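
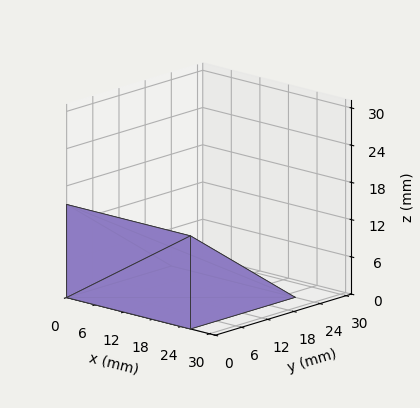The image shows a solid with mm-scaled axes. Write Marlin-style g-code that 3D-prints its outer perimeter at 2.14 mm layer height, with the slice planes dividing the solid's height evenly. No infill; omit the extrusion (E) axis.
Reading the render: the shape is a wedge (ramp): 26 × 24 mm base, rising to 15 mm along the y=0 edge and sloping linearly to z=0 at y=24 (dimensions read to the nearest mm from the axis ticks). For the g-code, the solid's height is divided into equal slices at the stated Δz and each level perimeter traced with G1 moves after a G0 lift.

; perimeter-only toolpath
G21 ; units = mm
G90 ; absolute positioning
G28 ; home
; layer 1
G0 Z2.14
G0 X0.00 Y0.00
G1 X26.00 Y0.00
G1 X26.00 Y20.57
G1 X0.00 Y20.57
G1 X0.00 Y0.00
; layer 2
G0 Z4.29
G0 X0.00 Y0.00
G1 X26.00 Y0.00
G1 X26.00 Y17.14
G1 X0.00 Y17.14
G1 X0.00 Y0.00
; layer 3
G0 Z6.43
G0 X0.00 Y0.00
G1 X26.00 Y0.00
G1 X26.00 Y13.71
G1 X0.00 Y13.71
G1 X0.00 Y0.00
; layer 4
G0 Z8.57
G0 X0.00 Y0.00
G1 X26.00 Y0.00
G1 X26.00 Y10.29
G1 X0.00 Y10.29
G1 X0.00 Y0.00
; layer 5
G0 Z10.71
G0 X0.00 Y0.00
G1 X26.00 Y0.00
G1 X26.00 Y6.86
G1 X0.00 Y6.86
G1 X0.00 Y0.00
; layer 6
G0 Z12.86
G0 X0.00 Y0.00
G1 X26.00 Y0.00
G1 X26.00 Y3.43
G1 X0.00 Y3.43
G1 X0.00 Y0.00
M2 ; end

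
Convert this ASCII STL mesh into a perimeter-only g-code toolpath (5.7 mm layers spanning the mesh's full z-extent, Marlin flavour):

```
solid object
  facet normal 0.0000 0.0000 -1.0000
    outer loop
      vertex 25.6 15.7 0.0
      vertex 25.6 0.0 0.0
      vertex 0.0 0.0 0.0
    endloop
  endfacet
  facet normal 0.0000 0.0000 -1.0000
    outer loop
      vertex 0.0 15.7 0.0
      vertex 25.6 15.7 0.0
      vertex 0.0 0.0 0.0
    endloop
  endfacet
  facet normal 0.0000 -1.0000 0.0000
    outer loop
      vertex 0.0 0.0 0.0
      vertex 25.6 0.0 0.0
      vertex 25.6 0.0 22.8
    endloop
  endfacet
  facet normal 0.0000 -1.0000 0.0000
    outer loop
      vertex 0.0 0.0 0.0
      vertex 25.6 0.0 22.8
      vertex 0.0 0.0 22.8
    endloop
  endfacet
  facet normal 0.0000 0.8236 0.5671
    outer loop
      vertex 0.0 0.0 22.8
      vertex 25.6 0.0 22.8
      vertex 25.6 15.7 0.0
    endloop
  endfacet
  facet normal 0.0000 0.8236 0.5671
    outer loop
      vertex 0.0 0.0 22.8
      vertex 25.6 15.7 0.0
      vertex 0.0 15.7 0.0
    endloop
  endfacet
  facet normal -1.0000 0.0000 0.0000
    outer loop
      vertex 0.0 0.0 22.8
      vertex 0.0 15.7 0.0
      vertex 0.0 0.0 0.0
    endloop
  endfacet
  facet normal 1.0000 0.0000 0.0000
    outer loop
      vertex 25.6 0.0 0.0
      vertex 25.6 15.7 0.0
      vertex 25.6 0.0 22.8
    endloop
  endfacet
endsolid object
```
; perimeter-only toolpath
G21 ; units = mm
G90 ; absolute positioning
G28 ; home
; layer 1
G0 Z5.7
G0 X0.0 Y0.0
G1 X25.6 Y0.0
G1 X25.6 Y11.8
G1 X0.0 Y11.8
G1 X0.0 Y0.0
; layer 2
G0 Z11.4
G0 X0.0 Y0.0
G1 X25.6 Y0.0
G1 X25.6 Y7.8
G1 X0.0 Y7.8
G1 X0.0 Y0.0
; layer 3
G0 Z17.1
G0 X0.0 Y0.0
G1 X25.6 Y0.0
G1 X25.6 Y3.9
G1 X0.0 Y3.9
G1 X0.0 Y0.0
M2 ; end

The solid is a wedge (ramp): 25.6 × 15.7 mm base, rising to 22.8 mm along the y=0 edge and sloping linearly to z=0 at y=15.7. Slicing at Δz = 5.7 mm — 4 equal slices spanning the solid's height, so layer i sits at z = i·h/4 — gives 3 non-empty perimeters. Each is a 4-segment closed polygon; G0 lifts to the layer z and rapids to the start vertex, then G1 traces the edges. The cross-section shrinks linearly with z (the slice at the apex is degenerate and omitted).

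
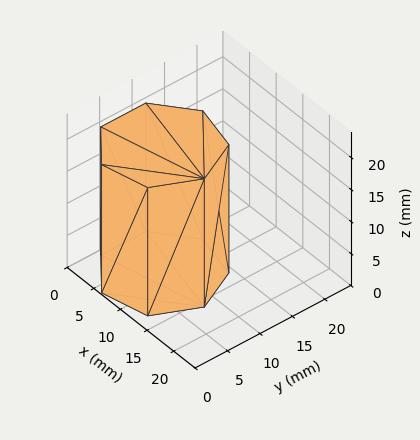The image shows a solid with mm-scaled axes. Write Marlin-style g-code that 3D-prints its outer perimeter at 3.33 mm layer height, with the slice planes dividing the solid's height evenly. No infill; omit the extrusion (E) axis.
Reading the render: the shape is a regular 7-sided prism (a cylinder approximated with 7 flat sides), circumscribed radius ≈ 8 mm, height ≈ 20 mm (dimensions read to the nearest mm from the axis ticks). For the g-code, the solid's height is divided into equal slices at the stated Δz and each level perimeter traced with G1 moves after a G0 lift.

; perimeter-only toolpath
G21 ; units = mm
G90 ; absolute positioning
G28 ; home
; layer 1
G0 Z3.33
G0 X16.00 Y8.00
G1 X12.99 Y14.25
G1 X6.22 Y15.80
G1 X0.79 Y11.47
G1 X0.79 Y4.53
G1 X6.22 Y0.20
G1 X12.99 Y1.75
G1 X16.00 Y8.00
; layer 2
G0 Z6.67
G0 X16.00 Y8.00
G1 X12.99 Y14.25
G1 X6.22 Y15.80
G1 X0.79 Y11.47
G1 X0.79 Y4.53
G1 X6.22 Y0.20
G1 X12.99 Y1.75
G1 X16.00 Y8.00
; layer 3
G0 Z10.00
G0 X16.00 Y8.00
G1 X12.99 Y14.25
G1 X6.22 Y15.80
G1 X0.79 Y11.47
G1 X0.79 Y4.53
G1 X6.22 Y0.20
G1 X12.99 Y1.75
G1 X16.00 Y8.00
; layer 4
G0 Z13.33
G0 X16.00 Y8.00
G1 X12.99 Y14.25
G1 X6.22 Y15.80
G1 X0.79 Y11.47
G1 X0.79 Y4.53
G1 X6.22 Y0.20
G1 X12.99 Y1.75
G1 X16.00 Y8.00
; layer 5
G0 Z16.67
G0 X16.00 Y8.00
G1 X12.99 Y14.25
G1 X6.22 Y15.80
G1 X0.79 Y11.47
G1 X0.79 Y4.53
G1 X6.22 Y0.20
G1 X12.99 Y1.75
G1 X16.00 Y8.00
; layer 6
G0 Z20.00
G0 X16.00 Y8.00
G1 X12.99 Y14.25
G1 X6.22 Y15.80
G1 X0.79 Y11.47
G1 X0.79 Y4.53
G1 X6.22 Y0.20
G1 X12.99 Y1.75
G1 X16.00 Y8.00
M2 ; end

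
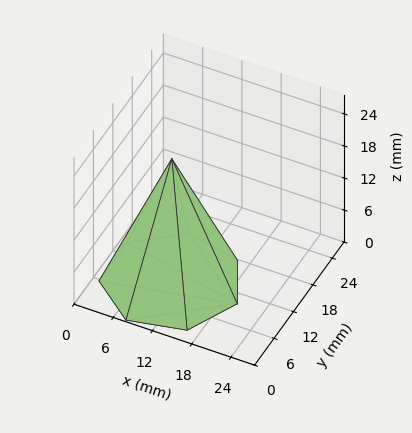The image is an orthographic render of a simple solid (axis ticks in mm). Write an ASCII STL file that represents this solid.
Reading the render: the shape is a regular 7-sided pyramid, base circumscribed radius ≈ 10 mm, apex at z ≈ 23 mm (dimensions read to the nearest mm from the axis ticks). For the STL, each face is triangulated and given an outward normal.

solid part
  facet normal 0.0000 0.0000 -1.0000
    outer loop
      vertex 7.8 19.7 0.0
      vertex 16.2 17.8 0.0
      vertex 20.0 10.0 0.0
    endloop
  endfacet
  facet normal 0.0000 0.0000 -1.0000
    outer loop
      vertex 1.0 14.3 0.0
      vertex 7.8 19.7 0.0
      vertex 20.0 10.0 0.0
    endloop
  endfacet
  facet normal 0.0000 0.0000 -1.0000
    outer loop
      vertex 1.0 5.7 0.0
      vertex 1.0 14.3 0.0
      vertex 20.0 10.0 0.0
    endloop
  endfacet
  facet normal 0.0000 0.0000 -1.0000
    outer loop
      vertex 7.8 0.3 0.0
      vertex 1.0 5.7 0.0
      vertex 20.0 10.0 0.0
    endloop
  endfacet
  facet normal 0.0000 0.0000 -1.0000
    outer loop
      vertex 16.2 2.2 0.0
      vertex 7.8 0.3 0.0
      vertex 20.0 10.0 0.0
    endloop
  endfacet
  facet normal 0.8373 0.4079 0.3640
    outer loop
      vertex 20.0 10.0 0.0
      vertex 16.2 17.8 0.0
      vertex 10.0 10.0 23.0
    endloop
  endfacet
  facet normal 0.2055 0.9086 0.3635
    outer loop
      vertex 16.2 17.8 0.0
      vertex 7.8 19.7 0.0
      vertex 10.0 10.0 23.0
    endloop
  endfacet
  facet normal -0.5794 0.7296 0.3631
    outer loop
      vertex 7.8 19.7 0.0
      vertex 1.0 14.3 0.0
      vertex 10.0 10.0 23.0
    endloop
  endfacet
  facet normal -0.9312 0.0000 0.3644
    outer loop
      vertex 1.0 14.3 0.0
      vertex 1.0 5.7 0.0
      vertex 10.0 10.0 23.0
    endloop
  endfacet
  facet normal -0.5794 -0.7296 0.3631
    outer loop
      vertex 1.0 5.7 0.0
      vertex 7.8 0.3 0.0
      vertex 10.0 10.0 23.0
    endloop
  endfacet
  facet normal 0.2055 -0.9086 0.3635
    outer loop
      vertex 7.8 0.3 0.0
      vertex 16.2 2.2 0.0
      vertex 10.0 10.0 23.0
    endloop
  endfacet
  facet normal 0.8373 -0.4079 0.3640
    outer loop
      vertex 16.2 2.2 0.0
      vertex 20.0 10.0 0.0
      vertex 10.0 10.0 23.0
    endloop
  endfacet
endsolid part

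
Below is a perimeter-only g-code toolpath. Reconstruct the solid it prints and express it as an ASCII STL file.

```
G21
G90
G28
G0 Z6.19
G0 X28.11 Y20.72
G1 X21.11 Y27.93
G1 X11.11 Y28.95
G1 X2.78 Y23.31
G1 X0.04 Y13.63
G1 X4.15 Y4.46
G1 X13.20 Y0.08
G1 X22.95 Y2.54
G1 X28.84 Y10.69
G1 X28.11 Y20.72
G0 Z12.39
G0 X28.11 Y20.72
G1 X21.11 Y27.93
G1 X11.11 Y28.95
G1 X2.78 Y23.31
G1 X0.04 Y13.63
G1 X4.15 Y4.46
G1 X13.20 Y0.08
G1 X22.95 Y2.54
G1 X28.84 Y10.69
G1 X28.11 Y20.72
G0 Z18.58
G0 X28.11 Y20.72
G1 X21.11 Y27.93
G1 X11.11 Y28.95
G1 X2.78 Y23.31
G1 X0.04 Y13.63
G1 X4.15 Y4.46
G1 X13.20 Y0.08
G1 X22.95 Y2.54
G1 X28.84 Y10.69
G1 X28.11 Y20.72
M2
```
solid part
  facet normal 0.0000 0.0000 -1.0000
    outer loop
      vertex 11.11 28.95 0.00
      vertex 21.11 27.93 0.00
      vertex 28.11 20.72 0.00
    endloop
  endfacet
  facet normal 0.0000 0.0000 -1.0000
    outer loop
      vertex 2.78 23.31 0.00
      vertex 11.11 28.95 0.00
      vertex 28.11 20.72 0.00
    endloop
  endfacet
  facet normal 0.0000 0.0000 -1.0000
    outer loop
      vertex 0.04 13.63 0.00
      vertex 2.78 23.31 0.00
      vertex 28.11 20.72 0.00
    endloop
  endfacet
  facet normal 0.0000 0.0000 -1.0000
    outer loop
      vertex 4.15 4.46 0.00
      vertex 0.04 13.63 0.00
      vertex 28.11 20.72 0.00
    endloop
  endfacet
  facet normal 0.0000 0.0000 -1.0000
    outer loop
      vertex 13.20 0.08 0.00
      vertex 4.15 4.46 0.00
      vertex 28.11 20.72 0.00
    endloop
  endfacet
  facet normal 0.0000 0.0000 -1.0000
    outer loop
      vertex 22.95 2.54 0.00
      vertex 13.20 0.08 0.00
      vertex 28.11 20.72 0.00
    endloop
  endfacet
  facet normal 0.0000 0.0000 -1.0000
    outer loop
      vertex 28.84 10.69 0.00
      vertex 22.95 2.54 0.00
      vertex 28.11 20.72 0.00
    endloop
  endfacet
  facet normal 0.0000 0.0000 1.0000
    outer loop
      vertex 28.11 20.72 18.58
      vertex 21.11 27.93 18.58
      vertex 11.11 28.95 18.58
    endloop
  endfacet
  facet normal 0.0000 0.0000 1.0000
    outer loop
      vertex 28.11 20.72 18.58
      vertex 11.11 28.95 18.58
      vertex 2.78 23.31 18.58
    endloop
  endfacet
  facet normal 0.0000 0.0000 1.0000
    outer loop
      vertex 28.11 20.72 18.58
      vertex 2.78 23.31 18.58
      vertex 0.04 13.63 18.58
    endloop
  endfacet
  facet normal 0.0000 0.0000 1.0000
    outer loop
      vertex 28.11 20.72 18.58
      vertex 0.04 13.63 18.58
      vertex 4.15 4.46 18.58
    endloop
  endfacet
  facet normal 0.0000 0.0000 1.0000
    outer loop
      vertex 28.11 20.72 18.58
      vertex 4.15 4.46 18.58
      vertex 13.20 0.08 18.58
    endloop
  endfacet
  facet normal 0.0000 0.0000 1.0000
    outer loop
      vertex 28.11 20.72 18.58
      vertex 13.20 0.08 18.58
      vertex 22.95 2.54 18.58
    endloop
  endfacet
  facet normal 0.0000 0.0000 1.0000
    outer loop
      vertex 28.11 20.72 18.58
      vertex 22.95 2.54 18.58
      vertex 28.84 10.69 18.58
    endloop
  endfacet
  facet normal 0.7175 0.6966 0.0000
    outer loop
      vertex 28.11 20.72 0.00
      vertex 21.11 27.93 0.00
      vertex 21.11 27.93 18.58
    endloop
  endfacet
  facet normal 0.7175 0.6966 0.0000
    outer loop
      vertex 28.11 20.72 0.00
      vertex 21.11 27.93 18.58
      vertex 28.11 20.72 18.58
    endloop
  endfacet
  facet normal 0.1015 0.9948 0.0000
    outer loop
      vertex 21.11 27.93 0.00
      vertex 11.11 28.95 0.00
      vertex 11.11 28.95 18.58
    endloop
  endfacet
  facet normal 0.1015 0.9948 0.0000
    outer loop
      vertex 21.11 27.93 0.00
      vertex 11.11 28.95 18.58
      vertex 21.11 27.93 18.58
    endloop
  endfacet
  facet normal -0.5607 0.8281 0.0000
    outer loop
      vertex 11.11 28.95 0.00
      vertex 2.78 23.31 0.00
      vertex 2.78 23.31 18.58
    endloop
  endfacet
  facet normal -0.5607 0.8281 0.0000
    outer loop
      vertex 11.11 28.95 0.00
      vertex 2.78 23.31 18.58
      vertex 11.11 28.95 18.58
    endloop
  endfacet
  facet normal -0.9622 0.2724 0.0000
    outer loop
      vertex 2.78 23.31 0.00
      vertex 0.04 13.63 0.00
      vertex 0.04 13.63 18.58
    endloop
  endfacet
  facet normal -0.9622 0.2724 0.0000
    outer loop
      vertex 2.78 23.31 0.00
      vertex 0.04 13.63 18.58
      vertex 2.78 23.31 18.58
    endloop
  endfacet
  facet normal -0.9125 -0.4090 0.0000
    outer loop
      vertex 0.04 13.63 0.00
      vertex 4.15 4.46 0.00
      vertex 4.15 4.46 18.58
    endloop
  endfacet
  facet normal -0.9125 -0.4090 0.0000
    outer loop
      vertex 0.04 13.63 0.00
      vertex 4.15 4.46 18.58
      vertex 0.04 13.63 18.58
    endloop
  endfacet
  facet normal -0.4356 -0.9001 0.0000
    outer loop
      vertex 4.15 4.46 0.00
      vertex 13.20 0.08 0.00
      vertex 13.20 0.08 18.58
    endloop
  endfacet
  facet normal -0.4356 -0.9001 0.0000
    outer loop
      vertex 4.15 4.46 0.00
      vertex 13.20 0.08 18.58
      vertex 4.15 4.46 18.58
    endloop
  endfacet
  facet normal 0.2446 -0.9696 0.0000
    outer loop
      vertex 13.20 0.08 0.00
      vertex 22.95 2.54 0.00
      vertex 22.95 2.54 18.58
    endloop
  endfacet
  facet normal 0.2446 -0.9696 0.0000
    outer loop
      vertex 13.20 0.08 0.00
      vertex 22.95 2.54 18.58
      vertex 13.20 0.08 18.58
    endloop
  endfacet
  facet normal 0.8105 -0.5857 0.0000
    outer loop
      vertex 22.95 2.54 0.00
      vertex 28.84 10.69 0.00
      vertex 28.84 10.69 18.58
    endloop
  endfacet
  facet normal 0.8105 -0.5857 0.0000
    outer loop
      vertex 22.95 2.54 0.00
      vertex 28.84 10.69 18.58
      vertex 22.95 2.54 18.58
    endloop
  endfacet
  facet normal 0.9974 0.0726 0.0000
    outer loop
      vertex 28.84 10.69 0.00
      vertex 28.11 20.72 0.00
      vertex 28.11 20.72 18.58
    endloop
  endfacet
  facet normal 0.9974 0.0726 0.0000
    outer loop
      vertex 28.84 10.69 0.00
      vertex 28.11 20.72 18.58
      vertex 28.84 10.69 18.58
    endloop
  endfacet
endsolid part

The G0 Z moves step by Δz≈6.19 mm. Every layer's G1 loop is the same polygon, so the solid is a straight extrusion of it from z=0 to z≈18.6. Closing with flat bottom and top caps and triangulating gives 32 facets — a regular 9-sided prism (a cylinder approximated with 9 flat sides), circumscribed radius ≈ 14.7 mm, height ≈ 18.6 mm.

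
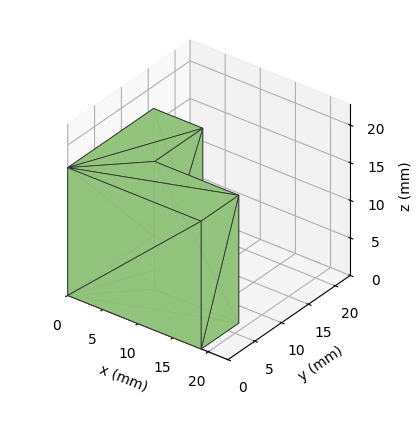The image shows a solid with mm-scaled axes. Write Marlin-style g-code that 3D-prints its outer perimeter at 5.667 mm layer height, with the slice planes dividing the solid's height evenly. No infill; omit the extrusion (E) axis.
Reading the render: the shape is an L-shaped prism: outer 19 × 16 mm, arm thicknesses ≈ 7 mm (horizontal) and 7 mm (vertical), extruded 17 mm in z (dimensions read to the nearest mm from the axis ticks). For the g-code, the solid's height is divided into equal slices at the stated Δz and each level perimeter traced with G1 moves after a G0 lift.

; perimeter-only toolpath
G21 ; units = mm
G90 ; absolute positioning
G28 ; home
; layer 1
G0 Z5.667
G0 X0.000 Y0.000
G1 X19.000 Y0.000
G1 X19.000 Y7.000
G1 X7.000 Y7.000
G1 X7.000 Y16.000
G1 X0.000 Y16.000
G1 X0.000 Y0.000
; layer 2
G0 Z11.333
G0 X0.000 Y0.000
G1 X19.000 Y0.000
G1 X19.000 Y7.000
G1 X7.000 Y7.000
G1 X7.000 Y16.000
G1 X0.000 Y16.000
G1 X0.000 Y0.000
; layer 3
G0 Z17.000
G0 X0.000 Y0.000
G1 X19.000 Y0.000
G1 X19.000 Y7.000
G1 X7.000 Y7.000
G1 X7.000 Y16.000
G1 X0.000 Y16.000
G1 X0.000 Y0.000
M2 ; end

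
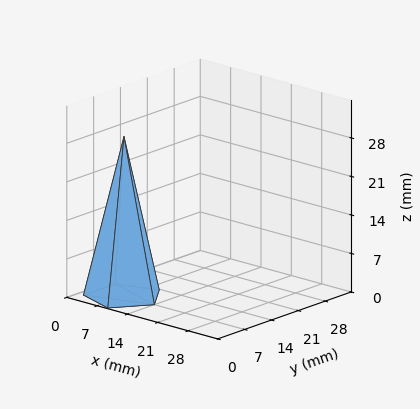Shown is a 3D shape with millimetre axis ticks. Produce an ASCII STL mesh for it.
Reading the render: the shape is a regular 5-sided pyramid, base circumscribed radius ≈ 7 mm, apex at z ≈ 29 mm (dimensions read to the nearest mm from the axis ticks). For the STL, each face is triangulated and given an outward normal.

solid part
  facet normal 0.0000 0.0000 -1.0000
    outer loop
      vertex 1.3 11.1 0.0
      vertex 9.2 13.7 0.0
      vertex 14.0 7.0 0.0
    endloop
  endfacet
  facet normal 0.0000 0.0000 -1.0000
    outer loop
      vertex 1.3 2.9 0.0
      vertex 1.3 11.1 0.0
      vertex 14.0 7.0 0.0
    endloop
  endfacet
  facet normal 0.0000 0.0000 -1.0000
    outer loop
      vertex 9.2 0.3 0.0
      vertex 1.3 2.9 0.0
      vertex 14.0 7.0 0.0
    endloop
  endfacet
  facet normal 0.7977 0.5715 0.1925
    outer loop
      vertex 14.0 7.0 0.0
      vertex 9.2 13.7 0.0
      vertex 7.0 7.0 29.0
    endloop
  endfacet
  facet normal -0.3068 0.9322 0.1921
    outer loop
      vertex 9.2 13.7 0.0
      vertex 1.3 11.1 0.0
      vertex 7.0 7.0 29.0
    endloop
  endfacet
  facet normal -0.9812 0.0000 0.1929
    outer loop
      vertex 1.3 11.1 0.0
      vertex 1.3 2.9 0.0
      vertex 7.0 7.0 29.0
    endloop
  endfacet
  facet normal -0.3068 -0.9322 0.1921
    outer loop
      vertex 1.3 2.9 0.0
      vertex 9.2 0.3 0.0
      vertex 7.0 7.0 29.0
    endloop
  endfacet
  facet normal 0.7977 -0.5715 0.1925
    outer loop
      vertex 9.2 0.3 0.0
      vertex 14.0 7.0 0.0
      vertex 7.0 7.0 29.0
    endloop
  endfacet
endsolid part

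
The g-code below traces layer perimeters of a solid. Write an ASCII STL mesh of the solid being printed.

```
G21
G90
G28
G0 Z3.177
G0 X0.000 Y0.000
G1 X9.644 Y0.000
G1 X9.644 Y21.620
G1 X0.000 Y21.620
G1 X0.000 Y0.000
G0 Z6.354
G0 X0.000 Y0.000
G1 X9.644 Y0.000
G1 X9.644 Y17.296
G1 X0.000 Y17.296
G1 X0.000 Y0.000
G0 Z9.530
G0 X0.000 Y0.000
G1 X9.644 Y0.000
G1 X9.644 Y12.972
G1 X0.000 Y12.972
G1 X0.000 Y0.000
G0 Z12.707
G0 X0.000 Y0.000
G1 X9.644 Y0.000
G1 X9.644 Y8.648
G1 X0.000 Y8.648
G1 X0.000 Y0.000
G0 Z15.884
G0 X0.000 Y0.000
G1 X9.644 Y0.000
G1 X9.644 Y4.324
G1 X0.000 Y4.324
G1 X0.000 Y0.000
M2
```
solid part
  facet normal 0.0000 0.0000 -1.0000
    outer loop
      vertex 9.644 25.944 0.000
      vertex 9.644 0.000 0.000
      vertex 0.000 0.000 0.000
    endloop
  endfacet
  facet normal 0.0000 0.0000 -1.0000
    outer loop
      vertex 0.000 25.944 0.000
      vertex 9.644 25.944 0.000
      vertex 0.000 0.000 0.000
    endloop
  endfacet
  facet normal 0.0000 -1.0000 0.0000
    outer loop
      vertex 0.000 0.000 0.000
      vertex 9.644 0.000 0.000
      vertex 9.644 0.000 19.061
    endloop
  endfacet
  facet normal 0.0000 -1.0000 0.0000
    outer loop
      vertex 0.000 0.000 0.000
      vertex 9.644 0.000 19.061
      vertex 0.000 0.000 19.061
    endloop
  endfacet
  facet normal 0.0000 0.5921 0.8059
    outer loop
      vertex 0.000 0.000 19.061
      vertex 9.644 0.000 19.061
      vertex 9.644 25.944 0.000
    endloop
  endfacet
  facet normal 0.0000 0.5921 0.8059
    outer loop
      vertex 0.000 0.000 19.061
      vertex 9.644 25.944 0.000
      vertex 0.000 25.944 0.000
    endloop
  endfacet
  facet normal -1.0000 0.0000 0.0000
    outer loop
      vertex 0.000 0.000 19.061
      vertex 0.000 25.944 0.000
      vertex 0.000 0.000 0.000
    endloop
  endfacet
  facet normal 1.0000 0.0000 0.0000
    outer loop
      vertex 9.644 0.000 0.000
      vertex 9.644 25.944 0.000
      vertex 9.644 0.000 19.061
    endloop
  endfacet
endsolid part

The G0 Z moves step by Δz≈3.177 mm. The G1 loops shrink linearly with z, so the solid tapers from its base footprint up to z≈19.1. Closing with a flat bottom cap and the tapered top and triangulating gives 8 facets — a wedge (ramp): 9.64 × 25.9 mm base, rising to 19.1 mm along the y=0 edge and sloping linearly to z=0 at y=25.9.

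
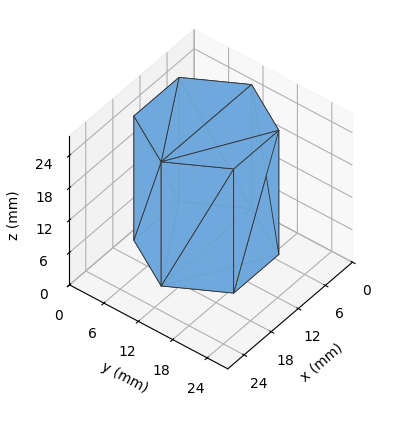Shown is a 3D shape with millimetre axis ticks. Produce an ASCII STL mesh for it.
Reading the render: the shape is a regular 6-sided prism (a cylinder approximated with 6 flat sides), circumscribed radius ≈ 10 mm, height ≈ 23 mm (dimensions read to the nearest mm from the axis ticks). For the STL, each face is triangulated and given an outward normal.

solid part
  facet normal 0.0000 0.0000 -1.0000
    outer loop
      vertex 5.0 18.7 0.0
      vertex 15.0 18.7 0.0
      vertex 20.0 10.0 0.0
    endloop
  endfacet
  facet normal 0.0000 0.0000 -1.0000
    outer loop
      vertex 0.0 10.0 0.0
      vertex 5.0 18.7 0.0
      vertex 20.0 10.0 0.0
    endloop
  endfacet
  facet normal 0.0000 0.0000 -1.0000
    outer loop
      vertex 5.0 1.3 0.0
      vertex 0.0 10.0 0.0
      vertex 20.0 10.0 0.0
    endloop
  endfacet
  facet normal 0.0000 0.0000 -1.0000
    outer loop
      vertex 15.0 1.3 0.0
      vertex 5.0 1.3 0.0
      vertex 20.0 10.0 0.0
    endloop
  endfacet
  facet normal 0.0000 0.0000 1.0000
    outer loop
      vertex 20.0 10.0 23.0
      vertex 15.0 18.7 23.0
      vertex 5.0 18.7 23.0
    endloop
  endfacet
  facet normal 0.0000 0.0000 1.0000
    outer loop
      vertex 20.0 10.0 23.0
      vertex 5.0 18.7 23.0
      vertex 0.0 10.0 23.0
    endloop
  endfacet
  facet normal 0.0000 0.0000 1.0000
    outer loop
      vertex 20.0 10.0 23.0
      vertex 0.0 10.0 23.0
      vertex 5.0 1.3 23.0
    endloop
  endfacet
  facet normal 0.0000 0.0000 1.0000
    outer loop
      vertex 20.0 10.0 23.0
      vertex 5.0 1.3 23.0
      vertex 15.0 1.3 23.0
    endloop
  endfacet
  facet normal 0.8670 0.4983 0.0000
    outer loop
      vertex 20.0 10.0 0.0
      vertex 15.0 18.7 0.0
      vertex 15.0 18.7 23.0
    endloop
  endfacet
  facet normal 0.8670 0.4983 0.0000
    outer loop
      vertex 20.0 10.0 0.0
      vertex 15.0 18.7 23.0
      vertex 20.0 10.0 23.0
    endloop
  endfacet
  facet normal 0.0000 1.0000 0.0000
    outer loop
      vertex 15.0 18.7 0.0
      vertex 5.0 18.7 0.0
      vertex 5.0 18.7 23.0
    endloop
  endfacet
  facet normal 0.0000 1.0000 0.0000
    outer loop
      vertex 15.0 18.7 0.0
      vertex 5.0 18.7 23.0
      vertex 15.0 18.7 23.0
    endloop
  endfacet
  facet normal -0.8670 0.4983 0.0000
    outer loop
      vertex 5.0 18.7 0.0
      vertex 0.0 10.0 0.0
      vertex 0.0 10.0 23.0
    endloop
  endfacet
  facet normal -0.8670 0.4983 0.0000
    outer loop
      vertex 5.0 18.7 0.0
      vertex 0.0 10.0 23.0
      vertex 5.0 18.7 23.0
    endloop
  endfacet
  facet normal -0.8670 -0.4983 0.0000
    outer loop
      vertex 0.0 10.0 0.0
      vertex 5.0 1.3 0.0
      vertex 5.0 1.3 23.0
    endloop
  endfacet
  facet normal -0.8670 -0.4983 0.0000
    outer loop
      vertex 0.0 10.0 0.0
      vertex 5.0 1.3 23.0
      vertex 0.0 10.0 23.0
    endloop
  endfacet
  facet normal 0.0000 -1.0000 0.0000
    outer loop
      vertex 5.0 1.3 0.0
      vertex 15.0 1.3 0.0
      vertex 15.0 1.3 23.0
    endloop
  endfacet
  facet normal 0.0000 -1.0000 0.0000
    outer loop
      vertex 5.0 1.3 0.0
      vertex 15.0 1.3 23.0
      vertex 5.0 1.3 23.0
    endloop
  endfacet
  facet normal 0.8670 -0.4983 0.0000
    outer loop
      vertex 15.0 1.3 0.0
      vertex 20.0 10.0 0.0
      vertex 20.0 10.0 23.0
    endloop
  endfacet
  facet normal 0.8670 -0.4983 0.0000
    outer loop
      vertex 15.0 1.3 0.0
      vertex 20.0 10.0 23.0
      vertex 15.0 1.3 23.0
    endloop
  endfacet
endsolid part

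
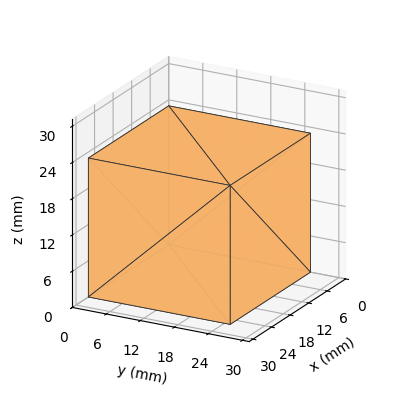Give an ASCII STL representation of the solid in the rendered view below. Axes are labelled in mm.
Reading the render: the shape is a rectangular box, roughly 26 × 25 mm footprint and 23 mm tall (dimensions read to the nearest mm from the axis ticks). For the STL, each face is triangulated and given an outward normal.

solid part
  facet normal 0.0000 0.0000 -1.0000
    outer loop
      vertex 26.0 25.0 0.0
      vertex 26.0 0.0 0.0
      vertex 0.0 0.0 0.0
    endloop
  endfacet
  facet normal 0.0000 0.0000 -1.0000
    outer loop
      vertex 0.0 25.0 0.0
      vertex 26.0 25.0 0.0
      vertex 0.0 0.0 0.0
    endloop
  endfacet
  facet normal 0.0000 0.0000 1.0000
    outer loop
      vertex 0.0 0.0 23.0
      vertex 26.0 0.0 23.0
      vertex 26.0 25.0 23.0
    endloop
  endfacet
  facet normal 0.0000 0.0000 1.0000
    outer loop
      vertex 0.0 0.0 23.0
      vertex 26.0 25.0 23.0
      vertex 0.0 25.0 23.0
    endloop
  endfacet
  facet normal 0.0000 -1.0000 0.0000
    outer loop
      vertex 0.0 0.0 0.0
      vertex 26.0 0.0 0.0
      vertex 26.0 0.0 23.0
    endloop
  endfacet
  facet normal 0.0000 -1.0000 0.0000
    outer loop
      vertex 0.0 0.0 0.0
      vertex 26.0 0.0 23.0
      vertex 0.0 0.0 23.0
    endloop
  endfacet
  facet normal 0.0000 1.0000 0.0000
    outer loop
      vertex 26.0 25.0 23.0
      vertex 26.0 25.0 0.0
      vertex 0.0 25.0 0.0
    endloop
  endfacet
  facet normal 0.0000 1.0000 0.0000
    outer loop
      vertex 0.0 25.0 23.0
      vertex 26.0 25.0 23.0
      vertex 0.0 25.0 0.0
    endloop
  endfacet
  facet normal -1.0000 0.0000 0.0000
    outer loop
      vertex 0.0 25.0 23.0
      vertex 0.0 25.0 0.0
      vertex 0.0 0.0 0.0
    endloop
  endfacet
  facet normal -1.0000 0.0000 0.0000
    outer loop
      vertex 0.0 0.0 23.0
      vertex 0.0 25.0 23.0
      vertex 0.0 0.0 0.0
    endloop
  endfacet
  facet normal 1.0000 0.0000 0.0000
    outer loop
      vertex 26.0 0.0 0.0
      vertex 26.0 25.0 0.0
      vertex 26.0 25.0 23.0
    endloop
  endfacet
  facet normal 1.0000 0.0000 0.0000
    outer loop
      vertex 26.0 0.0 0.0
      vertex 26.0 25.0 23.0
      vertex 26.0 0.0 23.0
    endloop
  endfacet
endsolid part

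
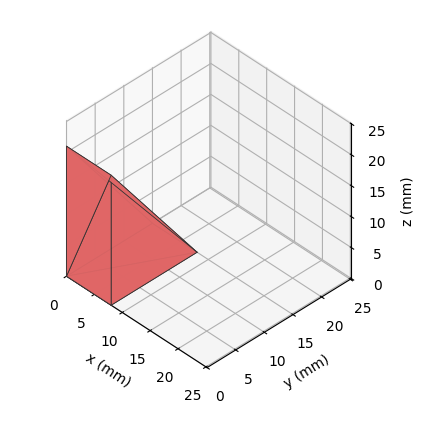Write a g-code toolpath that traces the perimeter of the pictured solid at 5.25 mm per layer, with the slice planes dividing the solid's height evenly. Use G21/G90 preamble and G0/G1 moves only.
Reading the render: the shape is a wedge (ramp): 8 × 15 mm base, rising to 21 mm along the y=0 edge and sloping linearly to z=0 at y=15 (dimensions read to the nearest mm from the axis ticks). For the g-code, the solid's height is divided into equal slices at the stated Δz and each level perimeter traced with G1 moves after a G0 lift.

; perimeter-only toolpath
G21 ; units = mm
G90 ; absolute positioning
G28 ; home
; layer 1
G0 Z5.25
G0 X0.00 Y0.00
G1 X8.00 Y0.00
G1 X8.00 Y11.25
G1 X0.00 Y11.25
G1 X0.00 Y0.00
; layer 2
G0 Z10.50
G0 X0.00 Y0.00
G1 X8.00 Y0.00
G1 X8.00 Y7.50
G1 X0.00 Y7.50
G1 X0.00 Y0.00
; layer 3
G0 Z15.75
G0 X0.00 Y0.00
G1 X8.00 Y0.00
G1 X8.00 Y3.75
G1 X0.00 Y3.75
G1 X0.00 Y0.00
M2 ; end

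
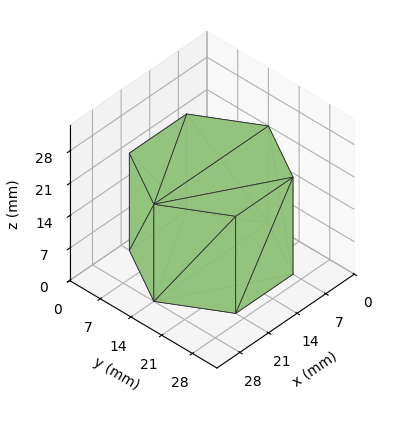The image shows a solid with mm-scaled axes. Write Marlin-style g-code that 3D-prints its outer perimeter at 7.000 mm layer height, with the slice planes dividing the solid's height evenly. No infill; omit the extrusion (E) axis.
Reading the render: the shape is a regular 6-sided prism (a cylinder approximated with 6 flat sides), circumscribed radius ≈ 14 mm, height ≈ 21 mm (dimensions read to the nearest mm from the axis ticks). For the g-code, the solid's height is divided into equal slices at the stated Δz and each level perimeter traced with G1 moves after a G0 lift.

; perimeter-only toolpath
G21 ; units = mm
G90 ; absolute positioning
G28 ; home
; layer 1
G0 Z7.000
G0 X28.000 Y14.000
G1 X21.000 Y26.124
G1 X7.000 Y26.124
G1 X0.000 Y14.000
G1 X7.000 Y1.876
G1 X21.000 Y1.876
G1 X28.000 Y14.000
; layer 2
G0 Z14.000
G0 X28.000 Y14.000
G1 X21.000 Y26.124
G1 X7.000 Y26.124
G1 X0.000 Y14.000
G1 X7.000 Y1.876
G1 X21.000 Y1.876
G1 X28.000 Y14.000
; layer 3
G0 Z21.000
G0 X28.000 Y14.000
G1 X21.000 Y26.124
G1 X7.000 Y26.124
G1 X0.000 Y14.000
G1 X7.000 Y1.876
G1 X21.000 Y1.876
G1 X28.000 Y14.000
M2 ; end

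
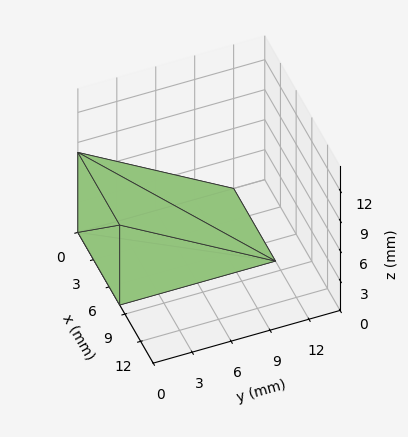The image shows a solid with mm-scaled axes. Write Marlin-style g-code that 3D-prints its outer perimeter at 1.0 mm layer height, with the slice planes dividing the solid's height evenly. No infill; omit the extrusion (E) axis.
Reading the render: the shape is a wedge (ramp): 8 × 12 mm base, rising to 8 mm along the y=0 edge and sloping linearly to z=0 at y=12 (dimensions read to the nearest mm from the axis ticks). For the g-code, the solid's height is divided into equal slices at the stated Δz and each level perimeter traced with G1 moves after a G0 lift.

; perimeter-only toolpath
G21 ; units = mm
G90 ; absolute positioning
G28 ; home
; layer 1
G0 Z1.0
G0 X0.0 Y0.0
G1 X8.0 Y0.0
G1 X8.0 Y10.5
G1 X0.0 Y10.5
G1 X0.0 Y0.0
; layer 2
G0 Z2.0
G0 X0.0 Y0.0
G1 X8.0 Y0.0
G1 X8.0 Y9.0
G1 X0.0 Y9.0
G1 X0.0 Y0.0
; layer 3
G0 Z3.0
G0 X0.0 Y0.0
G1 X8.0 Y0.0
G1 X8.0 Y7.5
G1 X0.0 Y7.5
G1 X0.0 Y0.0
; layer 4
G0 Z4.0
G0 X0.0 Y0.0
G1 X8.0 Y0.0
G1 X8.0 Y6.0
G1 X0.0 Y6.0
G1 X0.0 Y0.0
; layer 5
G0 Z5.0
G0 X0.0 Y0.0
G1 X8.0 Y0.0
G1 X8.0 Y4.5
G1 X0.0 Y4.5
G1 X0.0 Y0.0
; layer 6
G0 Z6.0
G0 X0.0 Y0.0
G1 X8.0 Y0.0
G1 X8.0 Y3.0
G1 X0.0 Y3.0
G1 X0.0 Y0.0
; layer 7
G0 Z7.0
G0 X0.0 Y0.0
G1 X8.0 Y0.0
G1 X8.0 Y1.5
G1 X0.0 Y1.5
G1 X0.0 Y0.0
M2 ; end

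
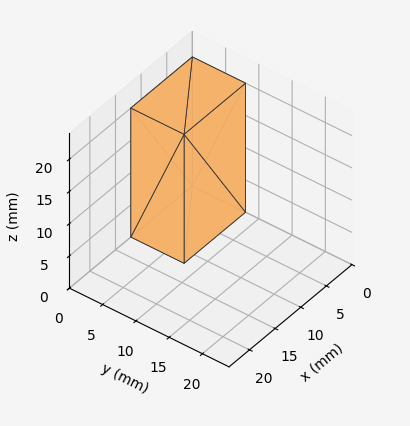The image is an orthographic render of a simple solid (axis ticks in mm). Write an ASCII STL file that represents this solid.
Reading the render: the shape is a rectangular box, roughly 12 × 8 mm footprint and 20 mm tall (dimensions read to the nearest mm from the axis ticks). For the STL, each face is triangulated and given an outward normal.

solid part
  facet normal 0.0000 0.0000 -1.0000
    outer loop
      vertex 12.000 8.000 0.000
      vertex 12.000 0.000 0.000
      vertex 0.000 0.000 0.000
    endloop
  endfacet
  facet normal 0.0000 0.0000 -1.0000
    outer loop
      vertex 0.000 8.000 0.000
      vertex 12.000 8.000 0.000
      vertex 0.000 0.000 0.000
    endloop
  endfacet
  facet normal 0.0000 0.0000 1.0000
    outer loop
      vertex 0.000 0.000 20.000
      vertex 12.000 0.000 20.000
      vertex 12.000 8.000 20.000
    endloop
  endfacet
  facet normal 0.0000 0.0000 1.0000
    outer loop
      vertex 0.000 0.000 20.000
      vertex 12.000 8.000 20.000
      vertex 0.000 8.000 20.000
    endloop
  endfacet
  facet normal 0.0000 -1.0000 0.0000
    outer loop
      vertex 0.000 0.000 0.000
      vertex 12.000 0.000 0.000
      vertex 12.000 0.000 20.000
    endloop
  endfacet
  facet normal 0.0000 -1.0000 0.0000
    outer loop
      vertex 0.000 0.000 0.000
      vertex 12.000 0.000 20.000
      vertex 0.000 0.000 20.000
    endloop
  endfacet
  facet normal 0.0000 1.0000 0.0000
    outer loop
      vertex 12.000 8.000 20.000
      vertex 12.000 8.000 0.000
      vertex 0.000 8.000 0.000
    endloop
  endfacet
  facet normal 0.0000 1.0000 0.0000
    outer loop
      vertex 0.000 8.000 20.000
      vertex 12.000 8.000 20.000
      vertex 0.000 8.000 0.000
    endloop
  endfacet
  facet normal -1.0000 0.0000 0.0000
    outer loop
      vertex 0.000 8.000 20.000
      vertex 0.000 8.000 0.000
      vertex 0.000 0.000 0.000
    endloop
  endfacet
  facet normal -1.0000 0.0000 0.0000
    outer loop
      vertex 0.000 0.000 20.000
      vertex 0.000 8.000 20.000
      vertex 0.000 0.000 0.000
    endloop
  endfacet
  facet normal 1.0000 0.0000 0.0000
    outer loop
      vertex 12.000 0.000 0.000
      vertex 12.000 8.000 0.000
      vertex 12.000 8.000 20.000
    endloop
  endfacet
  facet normal 1.0000 0.0000 0.0000
    outer loop
      vertex 12.000 0.000 0.000
      vertex 12.000 8.000 20.000
      vertex 12.000 0.000 20.000
    endloop
  endfacet
endsolid part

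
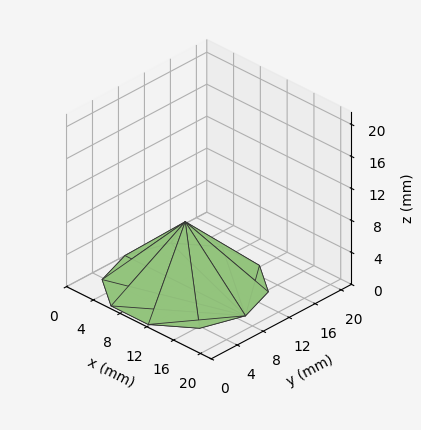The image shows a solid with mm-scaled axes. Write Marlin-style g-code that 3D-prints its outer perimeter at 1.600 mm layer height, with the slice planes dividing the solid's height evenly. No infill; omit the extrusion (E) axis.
Reading the render: the shape is a regular 10-sided pyramid, base circumscribed radius ≈ 9 mm, apex at z ≈ 8 mm (dimensions read to the nearest mm from the axis ticks). For the g-code, the solid's height is divided into equal slices at the stated Δz and each level perimeter traced with G1 moves after a G0 lift.

; perimeter-only toolpath
G21 ; units = mm
G90 ; absolute positioning
G28 ; home
; layer 1
G0 Z1.600
G0 X16.200 Y9.000
G1 X14.825 Y13.232
G1 X11.225 Y15.848
G1 X6.775 Y15.848
G1 X3.175 Y13.232
G1 X1.800 Y9.000
G1 X3.175 Y4.768
G1 X6.775 Y2.152
G1 X11.225 Y2.152
G1 X14.825 Y4.768
G1 X16.200 Y9.000
; layer 2
G0 Z3.200
G0 X14.400 Y9.000
G1 X13.369 Y12.174
G1 X10.669 Y14.136
G1 X7.331 Y14.136
G1 X4.631 Y12.174
G1 X3.600 Y9.000
G1 X4.631 Y5.826
G1 X7.331 Y3.864
G1 X10.669 Y3.864
G1 X13.369 Y5.826
G1 X14.400 Y9.000
; layer 3
G0 Z4.800
G0 X12.600 Y9.000
G1 X11.912 Y11.116
G1 X10.112 Y12.424
G1 X7.888 Y12.424
G1 X6.088 Y11.116
G1 X5.400 Y9.000
G1 X6.088 Y6.884
G1 X7.888 Y5.576
G1 X10.112 Y5.576
G1 X11.912 Y6.884
G1 X12.600 Y9.000
; layer 4
G0 Z6.400
G0 X10.800 Y9.000
G1 X10.456 Y10.058
G1 X9.556 Y10.712
G1 X8.444 Y10.712
G1 X7.544 Y10.058
G1 X7.200 Y9.000
G1 X7.544 Y7.942
G1 X8.444 Y7.288
G1 X9.556 Y7.288
G1 X10.456 Y7.942
G1 X10.800 Y9.000
M2 ; end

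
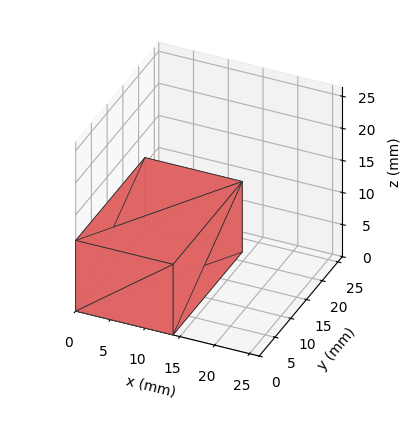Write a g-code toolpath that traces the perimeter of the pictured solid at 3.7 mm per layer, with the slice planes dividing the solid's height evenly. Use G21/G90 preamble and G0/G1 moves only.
Reading the render: the shape is a rectangular box, roughly 14 × 22 mm footprint and 11 mm tall (dimensions read to the nearest mm from the axis ticks). For the g-code, the solid's height is divided into equal slices at the stated Δz and each level perimeter traced with G1 moves after a G0 lift.

; perimeter-only toolpath
G21 ; units = mm
G90 ; absolute positioning
G28 ; home
; layer 1
G0 Z3.7
G0 X0.0 Y0.0
G1 X14.0 Y0.0
G1 X14.0 Y22.0
G1 X0.0 Y22.0
G1 X0.0 Y0.0
; layer 2
G0 Z7.3
G0 X0.0 Y0.0
G1 X14.0 Y0.0
G1 X14.0 Y22.0
G1 X0.0 Y22.0
G1 X0.0 Y0.0
; layer 3
G0 Z11.0
G0 X0.0 Y0.0
G1 X14.0 Y0.0
G1 X14.0 Y22.0
G1 X0.0 Y22.0
G1 X0.0 Y0.0
M2 ; end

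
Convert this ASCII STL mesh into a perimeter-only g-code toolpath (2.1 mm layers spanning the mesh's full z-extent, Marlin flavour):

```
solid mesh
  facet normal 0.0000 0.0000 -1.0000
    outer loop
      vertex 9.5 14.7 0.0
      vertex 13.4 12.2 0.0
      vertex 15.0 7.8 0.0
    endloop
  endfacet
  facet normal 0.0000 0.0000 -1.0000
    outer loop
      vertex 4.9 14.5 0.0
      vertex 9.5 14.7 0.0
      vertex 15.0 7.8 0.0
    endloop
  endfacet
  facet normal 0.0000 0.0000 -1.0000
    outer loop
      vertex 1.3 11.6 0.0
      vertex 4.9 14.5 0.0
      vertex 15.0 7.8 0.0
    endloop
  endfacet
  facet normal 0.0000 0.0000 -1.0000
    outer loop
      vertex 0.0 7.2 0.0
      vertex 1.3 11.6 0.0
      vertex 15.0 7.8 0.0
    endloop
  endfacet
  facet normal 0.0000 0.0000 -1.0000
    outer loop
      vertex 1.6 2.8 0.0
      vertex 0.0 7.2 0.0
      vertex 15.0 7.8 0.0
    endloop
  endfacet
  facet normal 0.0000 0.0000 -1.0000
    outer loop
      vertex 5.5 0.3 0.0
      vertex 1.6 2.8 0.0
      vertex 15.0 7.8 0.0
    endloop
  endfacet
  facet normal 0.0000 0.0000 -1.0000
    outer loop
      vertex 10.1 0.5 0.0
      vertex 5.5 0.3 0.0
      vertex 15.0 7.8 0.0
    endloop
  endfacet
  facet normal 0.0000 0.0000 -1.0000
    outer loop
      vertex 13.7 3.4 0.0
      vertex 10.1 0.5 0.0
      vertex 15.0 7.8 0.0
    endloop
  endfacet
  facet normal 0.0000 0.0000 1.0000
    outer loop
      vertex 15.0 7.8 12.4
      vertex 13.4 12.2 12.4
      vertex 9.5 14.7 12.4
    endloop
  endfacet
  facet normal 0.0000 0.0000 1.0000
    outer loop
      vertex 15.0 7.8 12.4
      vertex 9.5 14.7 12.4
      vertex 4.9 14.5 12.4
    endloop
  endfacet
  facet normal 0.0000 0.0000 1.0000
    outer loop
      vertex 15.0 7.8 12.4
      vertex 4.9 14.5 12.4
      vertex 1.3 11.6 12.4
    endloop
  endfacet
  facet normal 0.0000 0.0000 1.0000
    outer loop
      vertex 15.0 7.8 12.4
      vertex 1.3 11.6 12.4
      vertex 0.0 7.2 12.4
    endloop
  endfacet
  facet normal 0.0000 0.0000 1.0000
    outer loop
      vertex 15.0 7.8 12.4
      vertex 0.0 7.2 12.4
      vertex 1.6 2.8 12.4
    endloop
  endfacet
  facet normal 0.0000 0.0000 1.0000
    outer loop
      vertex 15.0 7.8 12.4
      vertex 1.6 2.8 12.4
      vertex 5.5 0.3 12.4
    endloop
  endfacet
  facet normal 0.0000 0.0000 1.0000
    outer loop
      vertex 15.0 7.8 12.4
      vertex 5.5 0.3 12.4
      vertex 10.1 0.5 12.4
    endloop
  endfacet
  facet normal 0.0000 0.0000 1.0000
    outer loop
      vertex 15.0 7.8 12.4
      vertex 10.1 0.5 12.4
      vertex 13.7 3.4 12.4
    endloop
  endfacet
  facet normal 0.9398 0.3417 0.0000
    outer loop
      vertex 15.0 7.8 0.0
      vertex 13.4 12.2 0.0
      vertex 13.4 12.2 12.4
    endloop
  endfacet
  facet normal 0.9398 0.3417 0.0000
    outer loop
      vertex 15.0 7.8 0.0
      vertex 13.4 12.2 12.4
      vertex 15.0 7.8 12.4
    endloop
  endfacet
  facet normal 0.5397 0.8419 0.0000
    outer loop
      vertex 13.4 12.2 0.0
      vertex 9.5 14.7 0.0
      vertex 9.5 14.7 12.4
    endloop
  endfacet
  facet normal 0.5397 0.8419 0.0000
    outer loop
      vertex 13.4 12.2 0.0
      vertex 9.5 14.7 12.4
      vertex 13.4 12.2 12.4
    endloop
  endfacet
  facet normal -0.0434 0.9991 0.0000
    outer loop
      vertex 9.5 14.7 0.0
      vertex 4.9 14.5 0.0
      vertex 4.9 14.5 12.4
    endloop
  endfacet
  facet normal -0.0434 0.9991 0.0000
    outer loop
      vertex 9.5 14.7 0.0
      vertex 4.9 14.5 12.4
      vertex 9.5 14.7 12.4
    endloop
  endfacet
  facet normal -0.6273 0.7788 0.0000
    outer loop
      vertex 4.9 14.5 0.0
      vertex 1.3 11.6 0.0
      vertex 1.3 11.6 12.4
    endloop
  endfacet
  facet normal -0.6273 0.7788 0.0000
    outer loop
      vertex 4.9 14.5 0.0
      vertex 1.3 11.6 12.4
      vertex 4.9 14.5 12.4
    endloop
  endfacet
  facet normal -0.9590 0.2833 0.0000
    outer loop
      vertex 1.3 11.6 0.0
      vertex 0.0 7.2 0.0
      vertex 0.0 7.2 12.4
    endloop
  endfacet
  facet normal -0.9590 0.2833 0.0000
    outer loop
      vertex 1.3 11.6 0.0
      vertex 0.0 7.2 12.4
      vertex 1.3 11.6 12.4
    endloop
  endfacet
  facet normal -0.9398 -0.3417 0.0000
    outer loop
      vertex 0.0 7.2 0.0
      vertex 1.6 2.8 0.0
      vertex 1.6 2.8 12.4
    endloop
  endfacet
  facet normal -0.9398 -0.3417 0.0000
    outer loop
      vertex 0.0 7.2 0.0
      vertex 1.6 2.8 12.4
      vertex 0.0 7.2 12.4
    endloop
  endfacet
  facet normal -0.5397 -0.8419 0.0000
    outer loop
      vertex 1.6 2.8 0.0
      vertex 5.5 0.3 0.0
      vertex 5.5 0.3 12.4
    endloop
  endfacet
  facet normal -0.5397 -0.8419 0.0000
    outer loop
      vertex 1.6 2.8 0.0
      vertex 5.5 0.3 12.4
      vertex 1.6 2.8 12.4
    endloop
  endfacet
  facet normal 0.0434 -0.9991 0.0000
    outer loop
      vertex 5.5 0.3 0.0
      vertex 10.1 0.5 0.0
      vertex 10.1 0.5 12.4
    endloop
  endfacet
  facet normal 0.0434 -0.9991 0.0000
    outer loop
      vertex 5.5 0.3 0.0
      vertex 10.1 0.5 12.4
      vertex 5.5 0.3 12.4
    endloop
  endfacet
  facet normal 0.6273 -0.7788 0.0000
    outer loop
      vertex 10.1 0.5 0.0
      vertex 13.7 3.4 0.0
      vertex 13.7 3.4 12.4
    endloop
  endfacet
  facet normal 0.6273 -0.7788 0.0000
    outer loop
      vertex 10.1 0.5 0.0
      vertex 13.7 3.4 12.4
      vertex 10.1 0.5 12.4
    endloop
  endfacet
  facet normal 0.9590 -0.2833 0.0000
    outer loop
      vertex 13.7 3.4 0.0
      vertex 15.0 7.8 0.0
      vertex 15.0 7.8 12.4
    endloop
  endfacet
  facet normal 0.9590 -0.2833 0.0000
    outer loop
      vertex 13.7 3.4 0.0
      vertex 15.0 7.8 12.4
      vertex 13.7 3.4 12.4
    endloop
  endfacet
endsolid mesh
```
; perimeter-only toolpath
G21 ; units = mm
G90 ; absolute positioning
G28 ; home
; layer 1
G0 Z2.1
G0 X15.0 Y7.8
G1 X13.4 Y12.2
G1 X9.5 Y14.7
G1 X4.9 Y14.5
G1 X1.3 Y11.6
G1 X0.0 Y7.2
G1 X1.6 Y2.8
G1 X5.5 Y0.3
G1 X10.1 Y0.5
G1 X13.7 Y3.4
G1 X15.0 Y7.8
; layer 2
G0 Z4.1
G0 X15.0 Y7.8
G1 X13.4 Y12.2
G1 X9.5 Y14.7
G1 X4.9 Y14.5
G1 X1.3 Y11.6
G1 X0.0 Y7.2
G1 X1.6 Y2.8
G1 X5.5 Y0.3
G1 X10.1 Y0.5
G1 X13.7 Y3.4
G1 X15.0 Y7.8
; layer 3
G0 Z6.2
G0 X15.0 Y7.8
G1 X13.4 Y12.2
G1 X9.5 Y14.7
G1 X4.9 Y14.5
G1 X1.3 Y11.6
G1 X0.0 Y7.2
G1 X1.6 Y2.8
G1 X5.5 Y0.3
G1 X10.1 Y0.5
G1 X13.7 Y3.4
G1 X15.0 Y7.8
; layer 4
G0 Z8.3
G0 X15.0 Y7.8
G1 X13.4 Y12.2
G1 X9.5 Y14.7
G1 X4.9 Y14.5
G1 X1.3 Y11.6
G1 X0.0 Y7.2
G1 X1.6 Y2.8
G1 X5.5 Y0.3
G1 X10.1 Y0.5
G1 X13.7 Y3.4
G1 X15.0 Y7.8
; layer 5
G0 Z10.3
G0 X15.0 Y7.8
G1 X13.4 Y12.2
G1 X9.5 Y14.7
G1 X4.9 Y14.5
G1 X1.3 Y11.6
G1 X0.0 Y7.2
G1 X1.6 Y2.8
G1 X5.5 Y0.3
G1 X10.1 Y0.5
G1 X13.7 Y3.4
G1 X15.0 Y7.8
; layer 6
G0 Z12.4
G0 X15.0 Y7.8
G1 X13.4 Y12.2
G1 X9.5 Y14.7
G1 X4.9 Y14.5
G1 X1.3 Y11.6
G1 X0.0 Y7.2
G1 X1.6 Y2.8
G1 X5.5 Y0.3
G1 X10.1 Y0.5
G1 X13.7 Y3.4
G1 X15.0 Y7.8
M2 ; end

The solid is a regular 10-sided prism (a cylinder approximated with 10 flat sides), circumscribed radius ≈ 7.5 mm, height ≈ 12.4 mm. Slicing at Δz = 2.1 mm — 6 equal slices spanning the solid's height, so layer i sits at z = i·h/6 — gives 6 non-empty perimeters. Each is a 10-segment closed polygon; G0 lifts to the layer z and rapids to the start vertex, then G1 traces the edges.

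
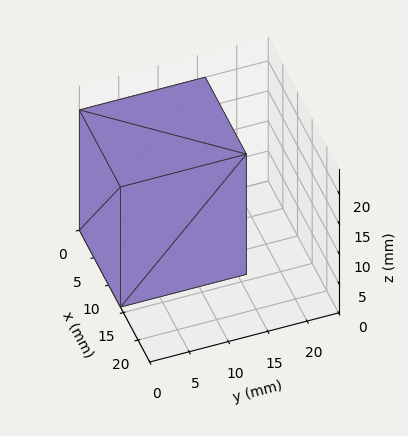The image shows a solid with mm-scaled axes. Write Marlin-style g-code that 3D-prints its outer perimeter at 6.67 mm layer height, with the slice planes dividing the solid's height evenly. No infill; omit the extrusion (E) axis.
Reading the render: the shape is a rectangular box, roughly 14 × 16 mm footprint and 20 mm tall (dimensions read to the nearest mm from the axis ticks). For the g-code, the solid's height is divided into equal slices at the stated Δz and each level perimeter traced with G1 moves after a G0 lift.

; perimeter-only toolpath
G21 ; units = mm
G90 ; absolute positioning
G28 ; home
; layer 1
G0 Z6.67
G0 X0.00 Y0.00
G1 X14.00 Y0.00
G1 X14.00 Y16.00
G1 X0.00 Y16.00
G1 X0.00 Y0.00
; layer 2
G0 Z13.33
G0 X0.00 Y0.00
G1 X14.00 Y0.00
G1 X14.00 Y16.00
G1 X0.00 Y16.00
G1 X0.00 Y0.00
; layer 3
G0 Z20.00
G0 X0.00 Y0.00
G1 X14.00 Y0.00
G1 X14.00 Y16.00
G1 X0.00 Y16.00
G1 X0.00 Y0.00
M2 ; end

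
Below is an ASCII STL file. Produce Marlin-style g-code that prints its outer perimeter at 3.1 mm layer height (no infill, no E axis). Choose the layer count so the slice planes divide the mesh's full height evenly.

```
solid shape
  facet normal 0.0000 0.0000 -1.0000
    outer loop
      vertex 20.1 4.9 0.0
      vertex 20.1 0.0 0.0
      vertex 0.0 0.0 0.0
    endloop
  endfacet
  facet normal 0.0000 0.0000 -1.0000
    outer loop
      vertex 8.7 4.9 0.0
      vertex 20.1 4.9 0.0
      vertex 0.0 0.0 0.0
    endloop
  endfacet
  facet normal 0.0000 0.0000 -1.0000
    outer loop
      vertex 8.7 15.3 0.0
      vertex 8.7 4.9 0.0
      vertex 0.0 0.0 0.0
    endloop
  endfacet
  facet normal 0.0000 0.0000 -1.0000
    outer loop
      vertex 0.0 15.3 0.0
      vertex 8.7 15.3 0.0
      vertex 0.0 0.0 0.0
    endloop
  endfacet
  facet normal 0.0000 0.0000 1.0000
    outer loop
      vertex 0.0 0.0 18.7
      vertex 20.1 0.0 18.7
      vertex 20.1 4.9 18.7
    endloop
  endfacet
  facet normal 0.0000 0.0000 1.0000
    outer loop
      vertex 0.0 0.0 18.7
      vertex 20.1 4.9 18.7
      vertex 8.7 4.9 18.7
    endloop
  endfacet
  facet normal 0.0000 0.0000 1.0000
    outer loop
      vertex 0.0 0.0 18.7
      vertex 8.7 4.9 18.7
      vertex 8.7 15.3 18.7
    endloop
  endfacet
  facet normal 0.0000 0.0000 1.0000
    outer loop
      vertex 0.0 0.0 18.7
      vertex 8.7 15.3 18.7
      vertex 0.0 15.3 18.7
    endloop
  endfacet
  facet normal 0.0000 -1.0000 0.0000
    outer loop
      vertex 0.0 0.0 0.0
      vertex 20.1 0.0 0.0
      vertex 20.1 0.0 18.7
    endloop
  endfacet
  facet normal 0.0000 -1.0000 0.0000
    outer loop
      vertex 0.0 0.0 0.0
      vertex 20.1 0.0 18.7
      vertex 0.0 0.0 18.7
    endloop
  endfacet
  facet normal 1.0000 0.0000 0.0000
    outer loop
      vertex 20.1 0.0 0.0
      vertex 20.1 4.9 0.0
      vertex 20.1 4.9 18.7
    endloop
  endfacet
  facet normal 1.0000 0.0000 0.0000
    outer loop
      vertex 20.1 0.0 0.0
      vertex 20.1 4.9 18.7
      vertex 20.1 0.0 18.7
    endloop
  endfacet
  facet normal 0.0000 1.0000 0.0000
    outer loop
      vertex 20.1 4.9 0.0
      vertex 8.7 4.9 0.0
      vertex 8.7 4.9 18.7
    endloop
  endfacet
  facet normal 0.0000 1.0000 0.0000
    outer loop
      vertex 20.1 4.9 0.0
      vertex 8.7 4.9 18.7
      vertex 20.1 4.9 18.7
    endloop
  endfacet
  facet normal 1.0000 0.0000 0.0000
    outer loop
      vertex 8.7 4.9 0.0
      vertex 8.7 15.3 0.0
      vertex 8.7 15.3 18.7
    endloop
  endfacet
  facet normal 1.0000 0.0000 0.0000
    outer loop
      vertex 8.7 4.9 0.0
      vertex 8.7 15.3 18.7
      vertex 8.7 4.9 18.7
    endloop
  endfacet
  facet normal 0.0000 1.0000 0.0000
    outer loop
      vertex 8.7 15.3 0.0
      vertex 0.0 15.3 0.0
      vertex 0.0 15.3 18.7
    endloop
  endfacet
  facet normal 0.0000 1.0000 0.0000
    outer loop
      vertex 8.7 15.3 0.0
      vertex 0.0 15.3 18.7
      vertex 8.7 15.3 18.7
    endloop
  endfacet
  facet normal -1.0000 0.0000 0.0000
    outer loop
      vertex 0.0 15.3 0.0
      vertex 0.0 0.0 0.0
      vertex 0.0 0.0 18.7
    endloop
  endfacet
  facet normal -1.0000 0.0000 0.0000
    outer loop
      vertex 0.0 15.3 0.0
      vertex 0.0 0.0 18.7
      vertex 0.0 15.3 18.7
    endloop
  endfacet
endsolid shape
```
; perimeter-only toolpath
G21 ; units = mm
G90 ; absolute positioning
G28 ; home
; layer 1
G0 Z3.1
G0 X0.0 Y0.0
G1 X20.1 Y0.0
G1 X20.1 Y4.9
G1 X8.7 Y4.9
G1 X8.7 Y15.3
G1 X0.0 Y15.3
G1 X0.0 Y0.0
; layer 2
G0 Z6.2
G0 X0.0 Y0.0
G1 X20.1 Y0.0
G1 X20.1 Y4.9
G1 X8.7 Y4.9
G1 X8.7 Y15.3
G1 X0.0 Y15.3
G1 X0.0 Y0.0
; layer 3
G0 Z9.3
G0 X0.0 Y0.0
G1 X20.1 Y0.0
G1 X20.1 Y4.9
G1 X8.7 Y4.9
G1 X8.7 Y15.3
G1 X0.0 Y15.3
G1 X0.0 Y0.0
; layer 4
G0 Z12.5
G0 X0.0 Y0.0
G1 X20.1 Y0.0
G1 X20.1 Y4.9
G1 X8.7 Y4.9
G1 X8.7 Y15.3
G1 X0.0 Y15.3
G1 X0.0 Y0.0
; layer 5
G0 Z15.6
G0 X0.0 Y0.0
G1 X20.1 Y0.0
G1 X20.1 Y4.9
G1 X8.7 Y4.9
G1 X8.7 Y15.3
G1 X0.0 Y15.3
G1 X0.0 Y0.0
; layer 6
G0 Z18.7
G0 X0.0 Y0.0
G1 X20.1 Y0.0
G1 X20.1 Y4.9
G1 X8.7 Y4.9
G1 X8.7 Y15.3
G1 X0.0 Y15.3
G1 X0.0 Y0.0
M2 ; end

The solid is an L-shaped prism: outer 20.1 × 15.3 mm, arm thicknesses ≈ 4.9 mm (horizontal) and 8.7 mm (vertical), extruded 18.7 mm in z. Slicing at Δz = 3.1 mm — 6 equal slices spanning the solid's height, so layer i sits at z = i·h/6 — gives 6 non-empty perimeters. Each is a 6-segment closed polygon; G0 lifts to the layer z and rapids to the start vertex, then G1 traces the edges.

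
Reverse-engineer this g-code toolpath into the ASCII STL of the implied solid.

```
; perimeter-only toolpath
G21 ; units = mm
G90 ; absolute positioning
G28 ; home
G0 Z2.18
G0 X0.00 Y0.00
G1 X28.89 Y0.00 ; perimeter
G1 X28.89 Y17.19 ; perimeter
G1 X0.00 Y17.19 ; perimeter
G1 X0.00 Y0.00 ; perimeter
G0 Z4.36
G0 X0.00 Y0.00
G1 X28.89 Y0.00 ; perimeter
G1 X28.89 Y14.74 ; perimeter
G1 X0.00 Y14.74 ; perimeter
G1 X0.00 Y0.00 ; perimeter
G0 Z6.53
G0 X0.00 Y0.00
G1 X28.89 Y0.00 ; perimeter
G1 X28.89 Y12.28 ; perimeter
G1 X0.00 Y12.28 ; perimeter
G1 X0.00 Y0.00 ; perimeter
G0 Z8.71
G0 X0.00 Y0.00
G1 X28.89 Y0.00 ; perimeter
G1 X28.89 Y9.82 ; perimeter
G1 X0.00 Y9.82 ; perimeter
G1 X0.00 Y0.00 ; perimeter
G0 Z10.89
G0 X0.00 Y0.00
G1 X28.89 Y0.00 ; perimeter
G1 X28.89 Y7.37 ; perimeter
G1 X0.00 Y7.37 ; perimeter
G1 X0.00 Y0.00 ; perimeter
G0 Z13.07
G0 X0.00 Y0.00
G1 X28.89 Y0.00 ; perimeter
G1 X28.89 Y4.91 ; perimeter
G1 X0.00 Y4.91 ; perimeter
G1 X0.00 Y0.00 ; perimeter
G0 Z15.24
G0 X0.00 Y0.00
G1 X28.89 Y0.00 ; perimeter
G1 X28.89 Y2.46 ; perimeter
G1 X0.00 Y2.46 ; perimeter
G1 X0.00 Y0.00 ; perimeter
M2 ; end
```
solid part
  facet normal 0.0000 0.0000 -1.0000
    outer loop
      vertex 28.89 19.65 0.00
      vertex 28.89 0.00 0.00
      vertex 0.00 0.00 0.00
    endloop
  endfacet
  facet normal 0.0000 0.0000 -1.0000
    outer loop
      vertex 0.00 19.65 0.00
      vertex 28.89 19.65 0.00
      vertex 0.00 0.00 0.00
    endloop
  endfacet
  facet normal 0.0000 -1.0000 0.0000
    outer loop
      vertex 0.00 0.00 0.00
      vertex 28.89 0.00 0.00
      vertex 28.89 0.00 17.42
    endloop
  endfacet
  facet normal 0.0000 -1.0000 0.0000
    outer loop
      vertex 0.00 0.00 0.00
      vertex 28.89 0.00 17.42
      vertex 0.00 0.00 17.42
    endloop
  endfacet
  facet normal 0.0000 0.6634 0.7483
    outer loop
      vertex 0.00 0.00 17.42
      vertex 28.89 0.00 17.42
      vertex 28.89 19.65 0.00
    endloop
  endfacet
  facet normal 0.0000 0.6634 0.7483
    outer loop
      vertex 0.00 0.00 17.42
      vertex 28.89 19.65 0.00
      vertex 0.00 19.65 0.00
    endloop
  endfacet
  facet normal -1.0000 0.0000 0.0000
    outer loop
      vertex 0.00 0.00 17.42
      vertex 0.00 19.65 0.00
      vertex 0.00 0.00 0.00
    endloop
  endfacet
  facet normal 1.0000 0.0000 0.0000
    outer loop
      vertex 28.89 0.00 0.00
      vertex 28.89 19.65 0.00
      vertex 28.89 0.00 17.42
    endloop
  endfacet
endsolid part

The G0 Z moves step by Δz≈2.18 mm. The G1 loops shrink linearly with z, so the solid tapers from its base footprint up to z≈17.4. Closing with a flat bottom cap and the tapered top and triangulating gives 8 facets — a wedge (ramp): 28.9 × 19.6 mm base, rising to 17.4 mm along the y=0 edge and sloping linearly to z=0 at y=19.6.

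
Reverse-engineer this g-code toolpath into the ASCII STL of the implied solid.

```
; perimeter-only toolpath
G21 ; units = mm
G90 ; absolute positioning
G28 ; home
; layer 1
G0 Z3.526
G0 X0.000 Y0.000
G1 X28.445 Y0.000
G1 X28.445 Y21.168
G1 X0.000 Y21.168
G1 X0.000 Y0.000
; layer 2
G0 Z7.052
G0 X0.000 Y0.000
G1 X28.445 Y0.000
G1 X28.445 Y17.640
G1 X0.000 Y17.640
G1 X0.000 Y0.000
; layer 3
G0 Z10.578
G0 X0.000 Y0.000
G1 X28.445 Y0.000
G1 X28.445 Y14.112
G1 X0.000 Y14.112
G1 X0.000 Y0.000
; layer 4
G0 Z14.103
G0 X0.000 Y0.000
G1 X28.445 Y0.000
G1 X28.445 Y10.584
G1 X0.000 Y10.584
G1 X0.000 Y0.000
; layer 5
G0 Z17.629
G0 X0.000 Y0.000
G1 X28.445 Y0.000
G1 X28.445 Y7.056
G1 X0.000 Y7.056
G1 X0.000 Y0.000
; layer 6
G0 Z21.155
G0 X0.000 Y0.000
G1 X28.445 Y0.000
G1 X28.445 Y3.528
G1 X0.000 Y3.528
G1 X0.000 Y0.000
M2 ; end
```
solid part
  facet normal 0.0000 0.0000 -1.0000
    outer loop
      vertex 28.445 24.696 0.000
      vertex 28.445 0.000 0.000
      vertex 0.000 0.000 0.000
    endloop
  endfacet
  facet normal 0.0000 0.0000 -1.0000
    outer loop
      vertex 0.000 24.696 0.000
      vertex 28.445 24.696 0.000
      vertex 0.000 0.000 0.000
    endloop
  endfacet
  facet normal 0.0000 -1.0000 0.0000
    outer loop
      vertex 0.000 0.000 0.000
      vertex 28.445 0.000 0.000
      vertex 28.445 0.000 24.681
    endloop
  endfacet
  facet normal 0.0000 -1.0000 0.0000
    outer loop
      vertex 0.000 0.000 0.000
      vertex 28.445 0.000 24.681
      vertex 0.000 0.000 24.681
    endloop
  endfacet
  facet normal 0.0000 0.7069 0.7073
    outer loop
      vertex 0.000 0.000 24.681
      vertex 28.445 0.000 24.681
      vertex 28.445 24.696 0.000
    endloop
  endfacet
  facet normal 0.0000 0.7069 0.7073
    outer loop
      vertex 0.000 0.000 24.681
      vertex 28.445 24.696 0.000
      vertex 0.000 24.696 0.000
    endloop
  endfacet
  facet normal -1.0000 0.0000 0.0000
    outer loop
      vertex 0.000 0.000 24.681
      vertex 0.000 24.696 0.000
      vertex 0.000 0.000 0.000
    endloop
  endfacet
  facet normal 1.0000 0.0000 0.0000
    outer loop
      vertex 28.445 0.000 0.000
      vertex 28.445 24.696 0.000
      vertex 28.445 0.000 24.681
    endloop
  endfacet
endsolid part

The G0 Z moves step by Δz≈3.526 mm. The G1 loops shrink linearly with z, so the solid tapers from its base footprint up to z≈24.7. Closing with a flat bottom cap and the tapered top and triangulating gives 8 facets — a wedge (ramp): 28.4 × 24.7 mm base, rising to 24.7 mm along the y=0 edge and sloping linearly to z=0 at y=24.7.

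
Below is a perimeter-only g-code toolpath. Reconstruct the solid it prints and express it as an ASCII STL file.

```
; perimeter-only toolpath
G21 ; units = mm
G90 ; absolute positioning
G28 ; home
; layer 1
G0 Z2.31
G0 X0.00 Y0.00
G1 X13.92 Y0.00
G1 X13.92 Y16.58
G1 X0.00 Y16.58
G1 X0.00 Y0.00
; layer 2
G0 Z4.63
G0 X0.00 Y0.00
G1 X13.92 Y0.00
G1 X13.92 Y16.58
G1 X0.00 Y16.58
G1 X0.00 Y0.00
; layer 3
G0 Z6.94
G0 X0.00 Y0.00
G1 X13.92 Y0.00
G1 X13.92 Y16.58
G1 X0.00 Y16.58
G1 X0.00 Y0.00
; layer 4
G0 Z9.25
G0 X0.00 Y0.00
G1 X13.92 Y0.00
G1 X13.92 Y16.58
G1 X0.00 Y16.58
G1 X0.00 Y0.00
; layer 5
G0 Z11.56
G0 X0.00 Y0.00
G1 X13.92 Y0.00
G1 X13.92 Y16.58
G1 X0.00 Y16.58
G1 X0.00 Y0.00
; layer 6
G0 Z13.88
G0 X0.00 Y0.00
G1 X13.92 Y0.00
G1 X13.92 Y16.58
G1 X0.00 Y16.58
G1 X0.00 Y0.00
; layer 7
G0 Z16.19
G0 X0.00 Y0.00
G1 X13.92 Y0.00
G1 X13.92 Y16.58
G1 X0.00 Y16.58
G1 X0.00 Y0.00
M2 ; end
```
solid part
  facet normal 0.0000 0.0000 -1.0000
    outer loop
      vertex 13.92 16.58 0.00
      vertex 13.92 0.00 0.00
      vertex 0.00 0.00 0.00
    endloop
  endfacet
  facet normal 0.0000 0.0000 -1.0000
    outer loop
      vertex 0.00 16.58 0.00
      vertex 13.92 16.58 0.00
      vertex 0.00 0.00 0.00
    endloop
  endfacet
  facet normal 0.0000 0.0000 1.0000
    outer loop
      vertex 0.00 0.00 16.19
      vertex 13.92 0.00 16.19
      vertex 13.92 16.58 16.19
    endloop
  endfacet
  facet normal 0.0000 0.0000 1.0000
    outer loop
      vertex 0.00 0.00 16.19
      vertex 13.92 16.58 16.19
      vertex 0.00 16.58 16.19
    endloop
  endfacet
  facet normal 0.0000 -1.0000 0.0000
    outer loop
      vertex 0.00 0.00 0.00
      vertex 13.92 0.00 0.00
      vertex 13.92 0.00 16.19
    endloop
  endfacet
  facet normal 0.0000 -1.0000 0.0000
    outer loop
      vertex 0.00 0.00 0.00
      vertex 13.92 0.00 16.19
      vertex 0.00 0.00 16.19
    endloop
  endfacet
  facet normal 0.0000 1.0000 0.0000
    outer loop
      vertex 13.92 16.58 16.19
      vertex 13.92 16.58 0.00
      vertex 0.00 16.58 0.00
    endloop
  endfacet
  facet normal 0.0000 1.0000 0.0000
    outer loop
      vertex 0.00 16.58 16.19
      vertex 13.92 16.58 16.19
      vertex 0.00 16.58 0.00
    endloop
  endfacet
  facet normal -1.0000 0.0000 0.0000
    outer loop
      vertex 0.00 16.58 16.19
      vertex 0.00 16.58 0.00
      vertex 0.00 0.00 0.00
    endloop
  endfacet
  facet normal -1.0000 0.0000 0.0000
    outer loop
      vertex 0.00 0.00 16.19
      vertex 0.00 16.58 16.19
      vertex 0.00 0.00 0.00
    endloop
  endfacet
  facet normal 1.0000 0.0000 0.0000
    outer loop
      vertex 13.92 0.00 0.00
      vertex 13.92 16.58 0.00
      vertex 13.92 16.58 16.19
    endloop
  endfacet
  facet normal 1.0000 0.0000 0.0000
    outer loop
      vertex 13.92 0.00 0.00
      vertex 13.92 16.58 16.19
      vertex 13.92 0.00 16.19
    endloop
  endfacet
endsolid part

The G0 Z moves step by Δz≈2.31 mm. Every layer's G1 loop is the same polygon, so the solid is a straight extrusion of it from z=0 to z≈16.2. Closing with flat bottom and top caps and triangulating gives 12 facets — a rectangular box, roughly 13.9 × 16.6 mm footprint and 16.2 mm tall.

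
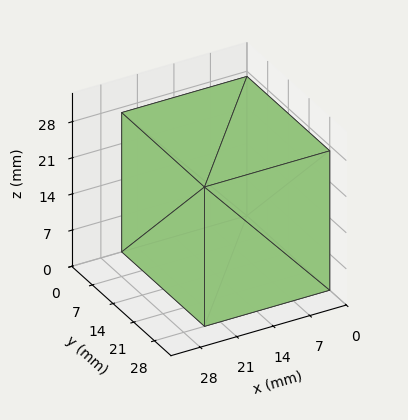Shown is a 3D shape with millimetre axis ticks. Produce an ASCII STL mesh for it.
Reading the render: the shape is a rectangular box, roughly 24 × 28 mm footprint and 27 mm tall (dimensions read to the nearest mm from the axis ticks). For the STL, each face is triangulated and given an outward normal.

solid part
  facet normal 0.0000 0.0000 -1.0000
    outer loop
      vertex 24.000 28.000 0.000
      vertex 24.000 0.000 0.000
      vertex 0.000 0.000 0.000
    endloop
  endfacet
  facet normal 0.0000 0.0000 -1.0000
    outer loop
      vertex 0.000 28.000 0.000
      vertex 24.000 28.000 0.000
      vertex 0.000 0.000 0.000
    endloop
  endfacet
  facet normal 0.0000 0.0000 1.0000
    outer loop
      vertex 0.000 0.000 27.000
      vertex 24.000 0.000 27.000
      vertex 24.000 28.000 27.000
    endloop
  endfacet
  facet normal 0.0000 0.0000 1.0000
    outer loop
      vertex 0.000 0.000 27.000
      vertex 24.000 28.000 27.000
      vertex 0.000 28.000 27.000
    endloop
  endfacet
  facet normal 0.0000 -1.0000 0.0000
    outer loop
      vertex 0.000 0.000 0.000
      vertex 24.000 0.000 0.000
      vertex 24.000 0.000 27.000
    endloop
  endfacet
  facet normal 0.0000 -1.0000 0.0000
    outer loop
      vertex 0.000 0.000 0.000
      vertex 24.000 0.000 27.000
      vertex 0.000 0.000 27.000
    endloop
  endfacet
  facet normal 0.0000 1.0000 0.0000
    outer loop
      vertex 24.000 28.000 27.000
      vertex 24.000 28.000 0.000
      vertex 0.000 28.000 0.000
    endloop
  endfacet
  facet normal 0.0000 1.0000 0.0000
    outer loop
      vertex 0.000 28.000 27.000
      vertex 24.000 28.000 27.000
      vertex 0.000 28.000 0.000
    endloop
  endfacet
  facet normal -1.0000 0.0000 0.0000
    outer loop
      vertex 0.000 28.000 27.000
      vertex 0.000 28.000 0.000
      vertex 0.000 0.000 0.000
    endloop
  endfacet
  facet normal -1.0000 0.0000 0.0000
    outer loop
      vertex 0.000 0.000 27.000
      vertex 0.000 28.000 27.000
      vertex 0.000 0.000 0.000
    endloop
  endfacet
  facet normal 1.0000 0.0000 0.0000
    outer loop
      vertex 24.000 0.000 0.000
      vertex 24.000 28.000 0.000
      vertex 24.000 28.000 27.000
    endloop
  endfacet
  facet normal 1.0000 0.0000 0.0000
    outer loop
      vertex 24.000 0.000 0.000
      vertex 24.000 28.000 27.000
      vertex 24.000 0.000 27.000
    endloop
  endfacet
endsolid part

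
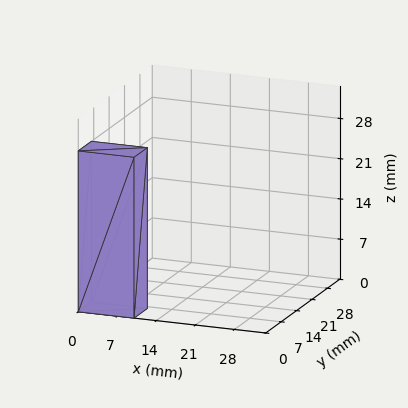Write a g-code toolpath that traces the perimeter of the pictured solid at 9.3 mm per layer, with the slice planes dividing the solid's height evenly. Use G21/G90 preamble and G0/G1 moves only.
Reading the render: the shape is a rectangular box, roughly 10 × 6 mm footprint and 28 mm tall (dimensions read to the nearest mm from the axis ticks). For the g-code, the solid's height is divided into equal slices at the stated Δz and each level perimeter traced with G1 moves after a G0 lift.

; perimeter-only toolpath
G21 ; units = mm
G90 ; absolute positioning
G28 ; home
; layer 1
G0 Z9.3
G0 X0.0 Y0.0
G1 X10.0 Y0.0
G1 X10.0 Y6.0
G1 X0.0 Y6.0
G1 X0.0 Y0.0
; layer 2
G0 Z18.7
G0 X0.0 Y0.0
G1 X10.0 Y0.0
G1 X10.0 Y6.0
G1 X0.0 Y6.0
G1 X0.0 Y0.0
; layer 3
G0 Z28.0
G0 X0.0 Y0.0
G1 X10.0 Y0.0
G1 X10.0 Y6.0
G1 X0.0 Y6.0
G1 X0.0 Y0.0
M2 ; end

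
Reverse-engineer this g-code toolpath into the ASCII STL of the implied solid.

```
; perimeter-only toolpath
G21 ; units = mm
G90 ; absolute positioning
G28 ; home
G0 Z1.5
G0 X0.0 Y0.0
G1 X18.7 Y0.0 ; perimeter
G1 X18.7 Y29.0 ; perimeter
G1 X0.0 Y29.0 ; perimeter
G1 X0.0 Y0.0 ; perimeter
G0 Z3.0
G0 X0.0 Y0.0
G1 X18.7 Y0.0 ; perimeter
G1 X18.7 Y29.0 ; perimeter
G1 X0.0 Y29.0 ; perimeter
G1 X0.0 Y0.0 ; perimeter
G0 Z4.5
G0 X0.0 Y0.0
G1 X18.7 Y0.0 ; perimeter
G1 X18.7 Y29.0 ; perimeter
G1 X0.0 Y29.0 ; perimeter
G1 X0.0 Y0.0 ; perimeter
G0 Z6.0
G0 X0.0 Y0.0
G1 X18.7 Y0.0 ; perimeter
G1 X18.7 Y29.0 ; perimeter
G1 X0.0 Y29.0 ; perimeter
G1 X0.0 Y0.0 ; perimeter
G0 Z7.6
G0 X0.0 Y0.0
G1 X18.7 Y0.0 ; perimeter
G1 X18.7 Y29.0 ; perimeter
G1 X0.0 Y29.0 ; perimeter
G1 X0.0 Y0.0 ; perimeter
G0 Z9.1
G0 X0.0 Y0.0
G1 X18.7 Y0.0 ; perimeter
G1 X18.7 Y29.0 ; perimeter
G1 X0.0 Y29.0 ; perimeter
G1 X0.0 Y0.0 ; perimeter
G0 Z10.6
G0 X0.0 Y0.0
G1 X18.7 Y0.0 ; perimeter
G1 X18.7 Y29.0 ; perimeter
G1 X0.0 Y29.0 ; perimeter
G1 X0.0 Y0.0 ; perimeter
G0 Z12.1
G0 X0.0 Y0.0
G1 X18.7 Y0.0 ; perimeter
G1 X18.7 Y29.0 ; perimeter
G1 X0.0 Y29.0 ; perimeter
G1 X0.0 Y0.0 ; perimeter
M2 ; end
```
solid part
  facet normal 0.0000 0.0000 -1.0000
    outer loop
      vertex 18.7 29.0 0.0
      vertex 18.7 0.0 0.0
      vertex 0.0 0.0 0.0
    endloop
  endfacet
  facet normal 0.0000 0.0000 -1.0000
    outer loop
      vertex 0.0 29.0 0.0
      vertex 18.7 29.0 0.0
      vertex 0.0 0.0 0.0
    endloop
  endfacet
  facet normal 0.0000 0.0000 1.0000
    outer loop
      vertex 0.0 0.0 12.1
      vertex 18.7 0.0 12.1
      vertex 18.7 29.0 12.1
    endloop
  endfacet
  facet normal 0.0000 0.0000 1.0000
    outer loop
      vertex 0.0 0.0 12.1
      vertex 18.7 29.0 12.1
      vertex 0.0 29.0 12.1
    endloop
  endfacet
  facet normal 0.0000 -1.0000 0.0000
    outer loop
      vertex 0.0 0.0 0.0
      vertex 18.7 0.0 0.0
      vertex 18.7 0.0 12.1
    endloop
  endfacet
  facet normal 0.0000 -1.0000 0.0000
    outer loop
      vertex 0.0 0.0 0.0
      vertex 18.7 0.0 12.1
      vertex 0.0 0.0 12.1
    endloop
  endfacet
  facet normal 0.0000 1.0000 0.0000
    outer loop
      vertex 18.7 29.0 12.1
      vertex 18.7 29.0 0.0
      vertex 0.0 29.0 0.0
    endloop
  endfacet
  facet normal 0.0000 1.0000 0.0000
    outer loop
      vertex 0.0 29.0 12.1
      vertex 18.7 29.0 12.1
      vertex 0.0 29.0 0.0
    endloop
  endfacet
  facet normal -1.0000 0.0000 0.0000
    outer loop
      vertex 0.0 29.0 12.1
      vertex 0.0 29.0 0.0
      vertex 0.0 0.0 0.0
    endloop
  endfacet
  facet normal -1.0000 0.0000 0.0000
    outer loop
      vertex 0.0 0.0 12.1
      vertex 0.0 29.0 12.1
      vertex 0.0 0.0 0.0
    endloop
  endfacet
  facet normal 1.0000 0.0000 0.0000
    outer loop
      vertex 18.7 0.0 0.0
      vertex 18.7 29.0 0.0
      vertex 18.7 29.0 12.1
    endloop
  endfacet
  facet normal 1.0000 0.0000 0.0000
    outer loop
      vertex 18.7 0.0 0.0
      vertex 18.7 29.0 12.1
      vertex 18.7 0.0 12.1
    endloop
  endfacet
endsolid part

The G0 Z moves step by Δz≈1.5 mm. Every layer's G1 loop is the same polygon, so the solid is a straight extrusion of it from z=0 to z≈12.1. Closing with flat bottom and top caps and triangulating gives 12 facets — a rectangular box, roughly 18.7 × 29 mm footprint and 12.1 mm tall.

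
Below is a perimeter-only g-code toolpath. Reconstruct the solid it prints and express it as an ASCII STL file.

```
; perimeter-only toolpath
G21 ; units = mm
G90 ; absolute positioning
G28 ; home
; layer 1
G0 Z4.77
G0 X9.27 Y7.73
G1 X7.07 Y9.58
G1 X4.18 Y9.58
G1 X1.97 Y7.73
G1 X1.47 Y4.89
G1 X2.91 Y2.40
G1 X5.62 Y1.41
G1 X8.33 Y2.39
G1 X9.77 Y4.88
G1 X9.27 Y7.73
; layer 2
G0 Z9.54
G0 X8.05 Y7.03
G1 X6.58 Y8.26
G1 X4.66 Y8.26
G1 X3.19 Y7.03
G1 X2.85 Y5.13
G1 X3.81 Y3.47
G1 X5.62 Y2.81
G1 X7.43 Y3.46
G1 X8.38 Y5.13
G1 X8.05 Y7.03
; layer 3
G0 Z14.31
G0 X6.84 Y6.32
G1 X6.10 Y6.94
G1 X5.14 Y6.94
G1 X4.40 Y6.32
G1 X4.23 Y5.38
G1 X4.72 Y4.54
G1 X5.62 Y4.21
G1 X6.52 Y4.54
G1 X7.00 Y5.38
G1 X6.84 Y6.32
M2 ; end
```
solid part
  facet normal 0.0000 0.0000 -1.0000
    outer loop
      vertex 3.70 10.90 0.00
      vertex 7.55 10.90 0.00
      vertex 10.49 8.43 0.00
    endloop
  endfacet
  facet normal 0.0000 0.0000 -1.0000
    outer loop
      vertex 0.75 8.43 0.00
      vertex 3.70 10.90 0.00
      vertex 10.49 8.43 0.00
    endloop
  endfacet
  facet normal 0.0000 0.0000 -1.0000
    outer loop
      vertex 0.08 4.65 0.00
      vertex 0.75 8.43 0.00
      vertex 10.49 8.43 0.00
    endloop
  endfacet
  facet normal 0.0000 0.0000 -1.0000
    outer loop
      vertex 2.01 1.32 0.00
      vertex 0.08 4.65 0.00
      vertex 10.49 8.43 0.00
    endloop
  endfacet
  facet normal 0.0000 0.0000 -1.0000
    outer loop
      vertex 5.62 0.00 0.00
      vertex 2.01 1.32 0.00
      vertex 10.49 8.43 0.00
    endloop
  endfacet
  facet normal 0.0000 0.0000 -1.0000
    outer loop
      vertex 9.23 1.31 0.00
      vertex 5.62 0.00 0.00
      vertex 10.49 8.43 0.00
    endloop
  endfacet
  facet normal 0.0000 0.0000 -1.0000
    outer loop
      vertex 11.15 4.64 0.00
      vertex 9.23 1.31 0.00
      vertex 10.49 8.43 0.00
    endloop
  endfacet
  facet normal 0.6199 0.7379 0.2669
    outer loop
      vertex 10.49 8.43 0.00
      vertex 7.55 10.90 0.00
      vertex 5.62 5.62 19.08
    endloop
  endfacet
  facet normal 0.0000 0.9638 0.2667
    outer loop
      vertex 7.55 10.90 0.00
      vertex 3.70 10.90 0.00
      vertex 5.62 5.62 19.08
    endloop
  endfacet
  facet normal -0.6187 0.7389 0.2667
    outer loop
      vertex 3.70 10.90 0.00
      vertex 0.75 8.43 0.00
      vertex 5.62 5.62 19.08
    endloop
  endfacet
  facet normal -0.9489 0.1682 0.2670
    outer loop
      vertex 0.75 8.43 0.00
      vertex 0.08 4.65 0.00
      vertex 5.62 5.62 19.08
    endloop
  endfacet
  facet normal -0.8339 -0.4833 0.2667
    outer loop
      vertex 0.08 4.65 0.00
      vertex 2.01 1.32 0.00
      vertex 5.62 5.62 19.08
    endloop
  endfacet
  facet normal -0.3310 -0.9052 0.2666
    outer loop
      vertex 2.01 1.32 0.00
      vertex 5.62 0.00 0.00
      vertex 5.62 5.62 19.08
    endloop
  endfacet
  facet normal 0.3287 -0.9059 0.2668
    outer loop
      vertex 5.62 0.00 0.00
      vertex 9.23 1.31 0.00
      vertex 5.62 5.62 19.08
    endloop
  endfacet
  facet normal 0.8349 -0.4814 0.2667
    outer loop
      vertex 9.23 1.31 0.00
      vertex 11.15 4.64 0.00
      vertex 5.62 5.62 19.08
    endloop
  endfacet
  facet normal 0.9495 0.1653 0.2667
    outer loop
      vertex 11.15 4.64 0.00
      vertex 10.49 8.43 0.00
      vertex 5.62 5.62 19.08
    endloop
  endfacet
endsolid part

The G0 Z moves step by Δz≈4.77 mm. The G1 loops shrink linearly with z, so the solid tapers from its base footprint up to z≈19.1. Closing with a flat bottom cap and the tapered top and triangulating gives 16 facets — a regular 9-sided pyramid, base circumscribed radius ≈ 5.62 mm, apex at z ≈ 19.1 mm.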